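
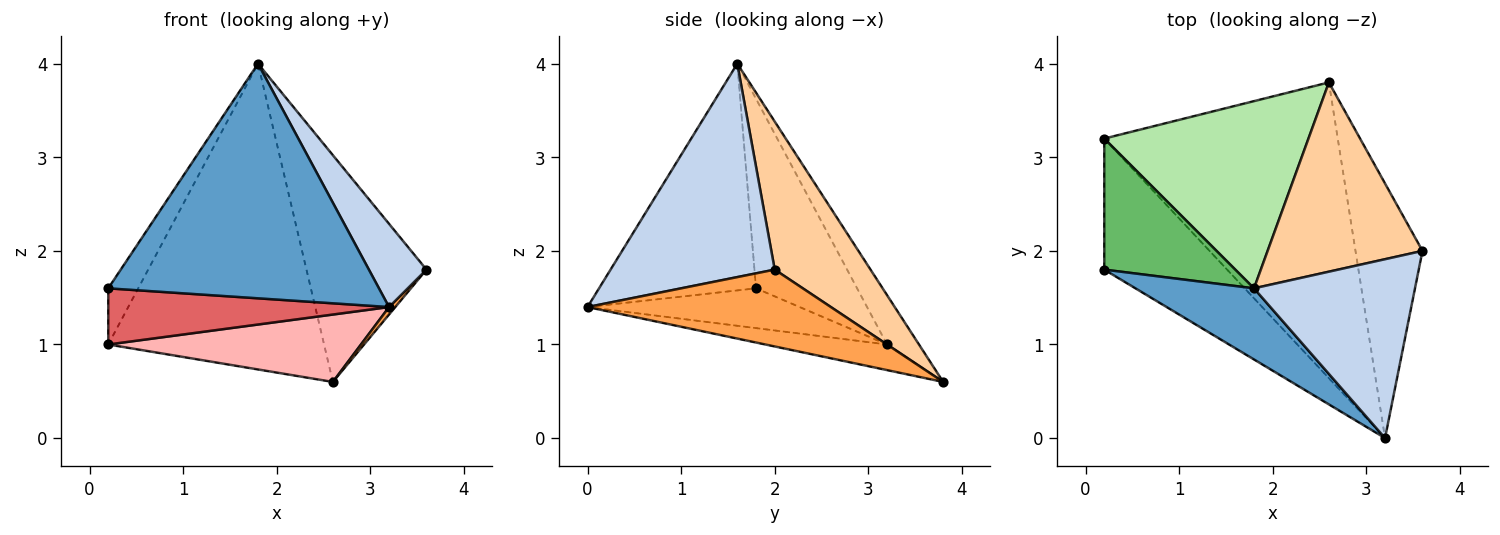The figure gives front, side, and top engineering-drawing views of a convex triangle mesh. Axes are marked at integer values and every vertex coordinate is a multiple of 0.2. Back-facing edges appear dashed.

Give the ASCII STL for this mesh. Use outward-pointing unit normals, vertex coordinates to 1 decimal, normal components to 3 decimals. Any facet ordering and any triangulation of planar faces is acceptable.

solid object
 facet normal -0.485 -0.837 0.254
  outer loop
   vertex 1.8 1.6 4.0
   vertex 0.2 1.8 1.6
   vertex 3.2 0.0 1.4
  endloop
 endfacet
 facet normal 0.769 -0.270 0.580
  outer loop
   vertex 1.8 1.6 4.0
   vertex 3.2 0.0 1.4
   vertex 3.6 2.0 1.8
  endloop
 endfacet
 facet normal 0.754 -0.019 -0.657
  outer loop
   vertex 2.6 3.8 0.6
   vertex 3.6 2.0 1.8
   vertex 3.2 0.0 1.4
  endloop
 endfacet
 facet normal 0.522 0.655 0.546
  outer loop
   vertex 2.6 3.8 0.6
   vertex 1.8 1.6 4.0
   vertex 3.6 2.0 1.8
  endloop
 endfacet
 facet normal -0.799 0.237 0.553
  outer loop
   vertex 0.2 3.2 1.0
   vertex 0.2 1.8 1.6
   vertex 1.8 1.6 4.0
  endloop
 endfacet
 facet normal -0.125 0.846 0.518
  outer loop
   vertex 0.2 3.2 1.0
   vertex 1.8 1.6 4.0
   vertex 2.6 3.8 0.6
  endloop
 endfacet
 facet normal -0.285 -0.378 -0.881
  outer loop
   vertex 0.2 3.2 1.0
   vertex 3.2 0.0 1.4
   vertex 0.2 1.8 1.6
  endloop
 endfacet
 facet normal -0.106 -0.221 -0.969
  outer loop
   vertex 0.2 3.2 1.0
   vertex 2.6 3.8 0.6
   vertex 3.2 0.0 1.4
  endloop
 endfacet
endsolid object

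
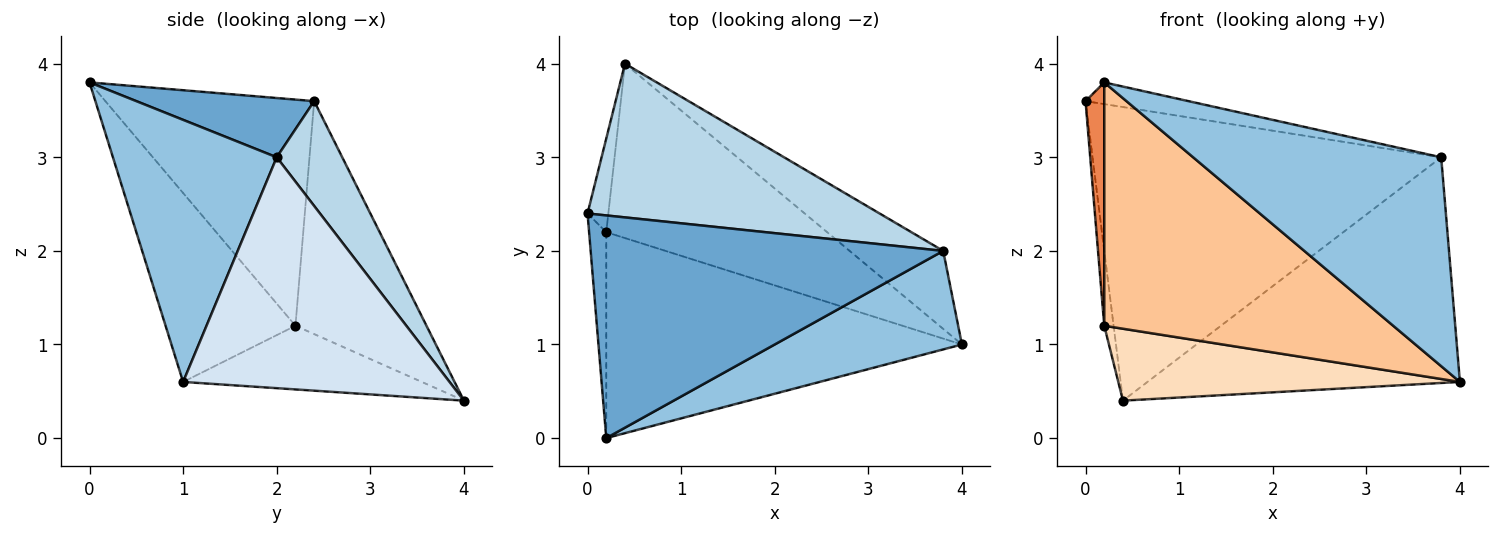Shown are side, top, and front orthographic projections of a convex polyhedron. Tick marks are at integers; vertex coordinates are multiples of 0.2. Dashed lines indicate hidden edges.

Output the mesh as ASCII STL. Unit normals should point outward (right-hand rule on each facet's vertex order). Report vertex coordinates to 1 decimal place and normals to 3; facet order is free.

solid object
 facet normal 0.165 0.096 0.982
  outer loop
   vertex 3.8 2.0 3.0
   vertex 0.0 2.4 3.6
   vertex 0.2 0.0 3.8
  endloop
 endfacet
 facet normal 0.513 -0.776 0.366
  outer loop
   vertex 3.8 2.0 3.0
   vertex 0.2 0.0 3.8
   vertex 4.0 1.0 0.6
  endloop
 endfacet
 facet normal 0.164 0.874 0.457
  outer loop
   vertex 3.8 2.0 3.0
   vertex 0.4 4.0 0.4
   vertex 0.0 2.4 3.6
  endloop
 endfacet
 facet normal 0.627 0.736 -0.254
  outer loop
   vertex 3.8 2.0 3.0
   vertex 4.0 1.0 0.6
   vertex 0.4 4.0 0.4
  endloop
 endfacet
 facet normal -0.993 -0.089 -0.075
  outer loop
   vertex 0.2 2.2 1.2
   vertex 0.2 0.0 3.8
   vertex 0.0 2.4 3.6
  endloop
 endfacet
 facet normal -0.994 0.071 -0.089
  outer loop
   vertex 0.2 2.2 1.2
   vertex 0.0 2.4 3.6
   vertex 0.4 4.0 0.4
  endloop
 endfacet
 facet normal -0.324 -0.722 -0.611
  outer loop
   vertex 0.2 2.2 1.2
   vertex 4.0 1.0 0.6
   vertex 0.2 0.0 3.8
  endloop
 endfacet
 facet normal -0.257 -0.368 -0.893
  outer loop
   vertex 0.2 2.2 1.2
   vertex 0.4 4.0 0.4
   vertex 4.0 1.0 0.6
  endloop
 endfacet
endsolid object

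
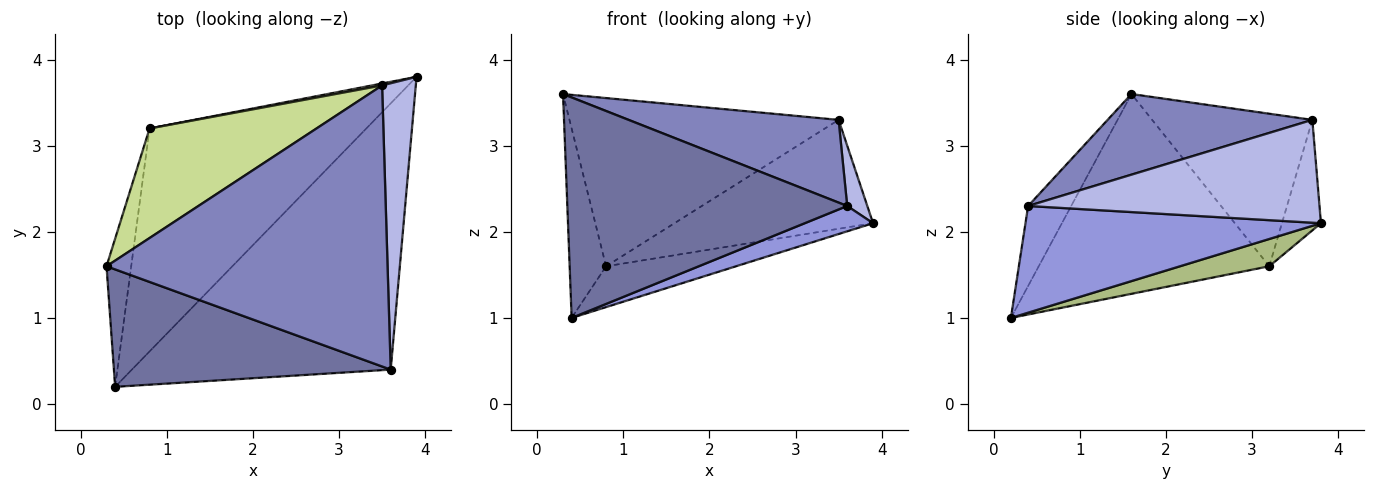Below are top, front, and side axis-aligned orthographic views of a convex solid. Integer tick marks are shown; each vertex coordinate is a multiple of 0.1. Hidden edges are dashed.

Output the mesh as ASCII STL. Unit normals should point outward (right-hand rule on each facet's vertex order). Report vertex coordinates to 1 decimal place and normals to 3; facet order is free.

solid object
 facet normal -0.135 -0.875 0.466
  outer loop
   vertex 3.6 0.4 2.3
   vertex 0.3 1.6 3.6
   vertex 0.4 0.2 1.0
  endloop
 endfacet
 facet normal 0.265 -0.272 0.925
  outer loop
   vertex 3.6 0.4 2.3
   vertex 3.5 3.7 3.3
   vertex 0.3 1.6 3.6
  endloop
 endfacet
 facet normal 0.380 -0.088 -0.921
  outer loop
   vertex 3.6 0.4 2.3
   vertex 0.4 0.2 1.0
   vertex 3.9 3.8 2.1
  endloop
 endfacet
 facet normal 0.948 -0.065 0.311
  outer loop
   vertex 3.6 0.4 2.3
   vertex 3.9 3.8 2.1
   vertex 3.5 3.7 3.3
  endloop
 endfacet
 facet normal -0.980 0.155 -0.121
  outer loop
   vertex 0.8 3.2 1.6
   vertex 0.4 0.2 1.0
   vertex 0.3 1.6 3.6
  endloop
 endfacet
 facet normal 0.123 0.179 -0.976
  outer loop
   vertex 0.8 3.2 1.6
   vertex 3.9 3.8 2.1
   vertex 0.4 0.2 1.0
  endloop
 endfacet
 facet normal -0.446 0.750 0.488
  outer loop
   vertex 0.8 3.2 1.6
   vertex 0.3 1.6 3.6
   vertex 3.5 3.7 3.3
  endloop
 endfacet
 facet normal -0.193 0.981 0.018
  outer loop
   vertex 0.8 3.2 1.6
   vertex 3.5 3.7 3.3
   vertex 3.9 3.8 2.1
  endloop
 endfacet
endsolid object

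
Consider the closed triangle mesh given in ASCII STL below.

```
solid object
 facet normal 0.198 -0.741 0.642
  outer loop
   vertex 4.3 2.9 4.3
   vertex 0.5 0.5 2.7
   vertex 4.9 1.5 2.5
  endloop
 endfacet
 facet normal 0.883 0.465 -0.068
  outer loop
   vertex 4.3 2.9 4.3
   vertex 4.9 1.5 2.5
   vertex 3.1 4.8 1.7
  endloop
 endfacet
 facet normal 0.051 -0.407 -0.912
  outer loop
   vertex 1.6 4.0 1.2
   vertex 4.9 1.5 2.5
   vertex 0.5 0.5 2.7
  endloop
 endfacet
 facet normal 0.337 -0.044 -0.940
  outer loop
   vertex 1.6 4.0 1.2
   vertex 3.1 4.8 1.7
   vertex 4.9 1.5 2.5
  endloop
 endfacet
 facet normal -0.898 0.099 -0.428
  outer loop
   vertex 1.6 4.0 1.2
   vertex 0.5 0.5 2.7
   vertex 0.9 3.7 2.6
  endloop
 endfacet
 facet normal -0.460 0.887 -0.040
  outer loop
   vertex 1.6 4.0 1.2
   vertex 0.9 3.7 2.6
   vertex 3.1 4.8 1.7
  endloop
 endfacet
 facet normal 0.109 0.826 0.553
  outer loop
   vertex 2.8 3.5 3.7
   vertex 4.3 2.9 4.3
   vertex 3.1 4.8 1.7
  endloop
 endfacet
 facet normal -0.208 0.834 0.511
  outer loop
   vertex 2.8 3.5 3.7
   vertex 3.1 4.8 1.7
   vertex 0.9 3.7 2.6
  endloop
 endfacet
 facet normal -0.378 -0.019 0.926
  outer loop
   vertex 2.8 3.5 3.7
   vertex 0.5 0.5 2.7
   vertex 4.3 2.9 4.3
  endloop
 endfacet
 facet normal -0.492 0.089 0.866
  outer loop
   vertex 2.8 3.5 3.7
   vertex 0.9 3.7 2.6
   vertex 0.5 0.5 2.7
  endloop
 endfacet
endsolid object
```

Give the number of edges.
15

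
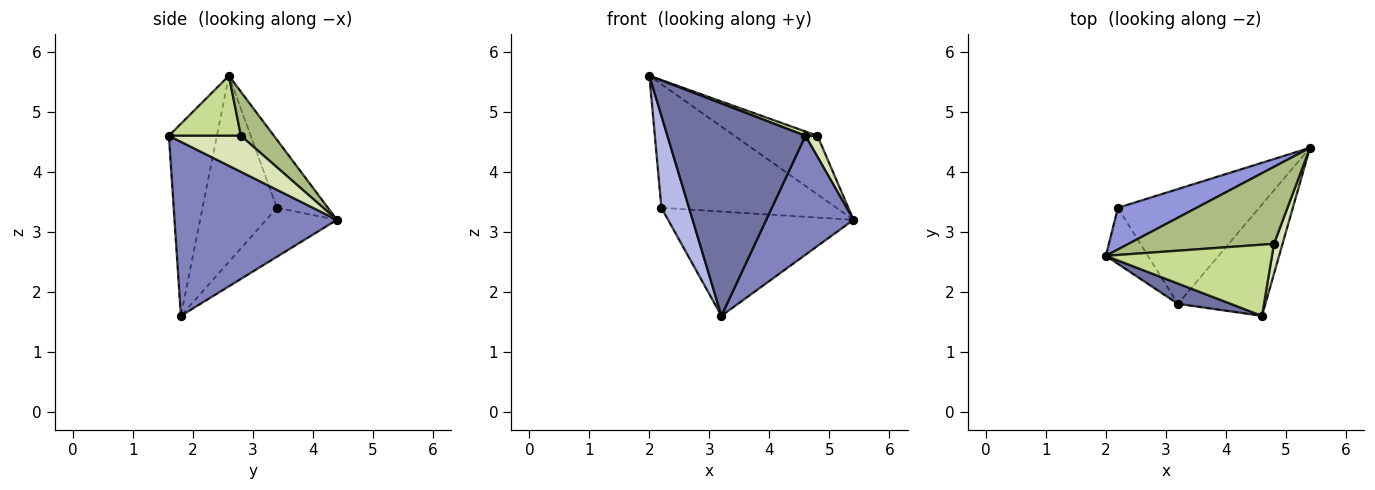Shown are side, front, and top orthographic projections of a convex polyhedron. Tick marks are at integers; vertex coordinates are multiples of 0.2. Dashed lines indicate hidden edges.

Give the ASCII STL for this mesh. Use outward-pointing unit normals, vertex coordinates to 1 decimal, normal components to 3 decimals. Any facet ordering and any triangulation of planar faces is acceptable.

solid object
 facet normal -0.327 -0.941 0.090
  outer loop
   vertex 3.2 1.8 1.6
   vertex 4.6 1.6 4.6
   vertex 2.0 2.6 5.6
  endloop
 endfacet
 facet normal 0.806 -0.433 -0.405
  outer loop
   vertex 3.2 1.8 1.6
   vertex 5.4 4.4 3.2
   vertex 4.6 1.6 4.6
  endloop
 endfacet
 facet normal -0.266 0.913 0.308
  outer loop
   vertex 2.2 3.4 3.4
   vertex 2.0 2.6 5.6
   vertex 5.4 4.4 3.2
  endloop
 endfacet
 facet normal -0.917 -0.340 -0.207
  outer loop
   vertex 2.2 3.4 3.4
   vertex 3.2 1.8 1.6
   vertex 2.0 2.6 5.6
  endloop
 endfacet
 facet normal -0.248 0.651 -0.717
  outer loop
   vertex 2.2 3.4 3.4
   vertex 5.4 4.4 3.2
   vertex 3.2 1.8 1.6
  endloop
 endfacet
 facet normal 0.234 0.589 0.773
  outer loop
   vertex 4.8 2.8 4.6
   vertex 5.4 4.4 3.2
   vertex 2.0 2.6 5.6
  endloop
 endfacet
 facet normal 0.339 -0.057 0.939
  outer loop
   vertex 4.8 2.8 4.6
   vertex 2.0 2.6 5.6
   vertex 4.6 1.6 4.6
  endloop
 endfacet
 facet normal 0.960 -0.160 0.229
  outer loop
   vertex 4.8 2.8 4.6
   vertex 4.6 1.6 4.6
   vertex 5.4 4.4 3.2
  endloop
 endfacet
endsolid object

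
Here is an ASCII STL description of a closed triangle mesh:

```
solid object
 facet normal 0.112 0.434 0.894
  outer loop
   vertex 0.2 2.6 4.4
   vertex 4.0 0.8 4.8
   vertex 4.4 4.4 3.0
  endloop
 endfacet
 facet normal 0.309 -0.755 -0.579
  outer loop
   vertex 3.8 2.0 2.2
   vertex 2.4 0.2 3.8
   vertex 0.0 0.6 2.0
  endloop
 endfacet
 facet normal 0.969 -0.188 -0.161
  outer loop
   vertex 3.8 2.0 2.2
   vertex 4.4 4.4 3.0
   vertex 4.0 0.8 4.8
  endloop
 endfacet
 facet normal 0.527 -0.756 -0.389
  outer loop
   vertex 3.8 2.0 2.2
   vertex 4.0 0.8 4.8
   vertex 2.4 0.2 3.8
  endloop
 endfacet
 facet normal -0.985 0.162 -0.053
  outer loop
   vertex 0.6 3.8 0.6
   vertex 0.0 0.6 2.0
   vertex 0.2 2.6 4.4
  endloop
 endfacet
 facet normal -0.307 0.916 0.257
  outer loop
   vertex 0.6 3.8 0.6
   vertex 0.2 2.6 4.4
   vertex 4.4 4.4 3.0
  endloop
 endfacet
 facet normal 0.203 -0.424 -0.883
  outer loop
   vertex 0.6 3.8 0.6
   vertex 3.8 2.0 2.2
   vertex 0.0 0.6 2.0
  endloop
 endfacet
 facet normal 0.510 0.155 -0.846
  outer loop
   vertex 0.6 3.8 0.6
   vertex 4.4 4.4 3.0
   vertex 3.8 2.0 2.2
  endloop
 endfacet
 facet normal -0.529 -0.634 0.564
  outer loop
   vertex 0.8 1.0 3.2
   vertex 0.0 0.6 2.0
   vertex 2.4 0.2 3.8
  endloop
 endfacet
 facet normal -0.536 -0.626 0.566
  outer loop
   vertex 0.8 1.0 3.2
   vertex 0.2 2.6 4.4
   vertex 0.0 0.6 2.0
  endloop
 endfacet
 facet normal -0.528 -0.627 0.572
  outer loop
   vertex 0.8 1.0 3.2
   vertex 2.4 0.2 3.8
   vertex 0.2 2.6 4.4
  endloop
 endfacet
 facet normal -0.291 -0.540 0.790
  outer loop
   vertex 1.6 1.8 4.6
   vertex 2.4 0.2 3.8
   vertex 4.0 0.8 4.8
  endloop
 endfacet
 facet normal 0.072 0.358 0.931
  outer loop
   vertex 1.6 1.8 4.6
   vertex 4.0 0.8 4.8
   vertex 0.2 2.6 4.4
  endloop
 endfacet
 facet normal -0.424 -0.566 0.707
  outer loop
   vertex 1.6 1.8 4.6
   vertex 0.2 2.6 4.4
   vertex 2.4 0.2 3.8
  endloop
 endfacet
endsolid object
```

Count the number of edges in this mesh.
21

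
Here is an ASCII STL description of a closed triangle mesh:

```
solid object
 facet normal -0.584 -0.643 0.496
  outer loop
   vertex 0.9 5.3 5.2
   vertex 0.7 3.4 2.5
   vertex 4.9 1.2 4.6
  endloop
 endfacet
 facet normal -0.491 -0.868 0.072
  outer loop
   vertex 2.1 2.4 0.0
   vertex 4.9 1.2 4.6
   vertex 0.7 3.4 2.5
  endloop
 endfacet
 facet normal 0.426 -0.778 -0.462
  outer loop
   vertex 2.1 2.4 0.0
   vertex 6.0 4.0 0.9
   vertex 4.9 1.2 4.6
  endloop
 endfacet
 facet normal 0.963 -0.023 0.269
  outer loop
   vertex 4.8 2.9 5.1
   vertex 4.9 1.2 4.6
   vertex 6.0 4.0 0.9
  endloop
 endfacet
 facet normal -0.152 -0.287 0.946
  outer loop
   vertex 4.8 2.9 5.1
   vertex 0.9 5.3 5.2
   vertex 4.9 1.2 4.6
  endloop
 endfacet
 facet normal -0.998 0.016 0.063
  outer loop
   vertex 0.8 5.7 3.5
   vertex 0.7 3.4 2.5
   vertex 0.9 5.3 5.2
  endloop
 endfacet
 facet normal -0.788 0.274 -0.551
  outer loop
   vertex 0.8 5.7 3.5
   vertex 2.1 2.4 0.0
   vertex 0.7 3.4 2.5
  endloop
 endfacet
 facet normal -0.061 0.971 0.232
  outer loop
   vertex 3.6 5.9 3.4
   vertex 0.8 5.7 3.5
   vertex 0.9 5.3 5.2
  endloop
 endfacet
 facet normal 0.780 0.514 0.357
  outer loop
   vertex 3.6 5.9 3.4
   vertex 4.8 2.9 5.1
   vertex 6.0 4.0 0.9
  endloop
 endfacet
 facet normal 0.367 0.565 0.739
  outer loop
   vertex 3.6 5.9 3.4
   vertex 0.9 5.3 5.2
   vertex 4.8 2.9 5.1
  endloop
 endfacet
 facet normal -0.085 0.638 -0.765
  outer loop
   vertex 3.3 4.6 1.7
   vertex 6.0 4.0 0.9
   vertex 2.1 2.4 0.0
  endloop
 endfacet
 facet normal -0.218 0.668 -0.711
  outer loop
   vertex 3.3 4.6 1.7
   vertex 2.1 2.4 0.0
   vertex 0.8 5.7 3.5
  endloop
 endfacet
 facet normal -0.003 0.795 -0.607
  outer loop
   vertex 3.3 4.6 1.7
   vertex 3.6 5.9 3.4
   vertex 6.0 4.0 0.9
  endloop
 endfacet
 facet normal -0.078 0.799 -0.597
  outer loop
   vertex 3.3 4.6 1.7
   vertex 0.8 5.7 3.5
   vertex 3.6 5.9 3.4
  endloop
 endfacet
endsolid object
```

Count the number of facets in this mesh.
14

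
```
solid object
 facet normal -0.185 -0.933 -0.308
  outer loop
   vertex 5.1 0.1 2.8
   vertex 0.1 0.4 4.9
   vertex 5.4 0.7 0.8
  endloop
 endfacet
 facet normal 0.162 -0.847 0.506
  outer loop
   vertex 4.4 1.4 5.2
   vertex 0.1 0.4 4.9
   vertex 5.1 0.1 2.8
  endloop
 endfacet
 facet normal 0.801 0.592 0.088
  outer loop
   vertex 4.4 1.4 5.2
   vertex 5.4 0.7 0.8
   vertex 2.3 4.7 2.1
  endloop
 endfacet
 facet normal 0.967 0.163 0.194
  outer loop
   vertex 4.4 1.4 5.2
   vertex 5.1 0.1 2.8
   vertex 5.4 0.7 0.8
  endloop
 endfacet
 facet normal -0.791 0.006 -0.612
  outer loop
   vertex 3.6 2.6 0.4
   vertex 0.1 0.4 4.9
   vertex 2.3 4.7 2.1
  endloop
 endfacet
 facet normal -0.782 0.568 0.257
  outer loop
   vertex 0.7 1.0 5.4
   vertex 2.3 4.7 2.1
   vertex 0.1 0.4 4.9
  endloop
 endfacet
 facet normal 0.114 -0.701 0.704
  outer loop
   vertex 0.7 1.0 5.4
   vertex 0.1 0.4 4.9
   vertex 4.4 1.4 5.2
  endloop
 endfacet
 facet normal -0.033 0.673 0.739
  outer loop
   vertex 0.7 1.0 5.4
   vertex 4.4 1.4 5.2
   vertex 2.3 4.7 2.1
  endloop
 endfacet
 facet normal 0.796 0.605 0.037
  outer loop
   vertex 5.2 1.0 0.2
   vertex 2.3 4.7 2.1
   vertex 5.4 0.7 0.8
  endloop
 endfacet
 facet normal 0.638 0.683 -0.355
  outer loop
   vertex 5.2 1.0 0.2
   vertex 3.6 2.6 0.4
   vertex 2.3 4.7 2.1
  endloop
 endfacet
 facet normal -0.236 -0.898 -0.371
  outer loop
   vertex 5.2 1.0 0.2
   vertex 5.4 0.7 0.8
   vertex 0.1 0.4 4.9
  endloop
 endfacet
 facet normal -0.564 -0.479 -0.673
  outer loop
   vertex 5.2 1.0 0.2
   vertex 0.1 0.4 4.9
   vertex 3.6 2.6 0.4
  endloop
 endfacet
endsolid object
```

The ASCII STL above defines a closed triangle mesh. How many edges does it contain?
18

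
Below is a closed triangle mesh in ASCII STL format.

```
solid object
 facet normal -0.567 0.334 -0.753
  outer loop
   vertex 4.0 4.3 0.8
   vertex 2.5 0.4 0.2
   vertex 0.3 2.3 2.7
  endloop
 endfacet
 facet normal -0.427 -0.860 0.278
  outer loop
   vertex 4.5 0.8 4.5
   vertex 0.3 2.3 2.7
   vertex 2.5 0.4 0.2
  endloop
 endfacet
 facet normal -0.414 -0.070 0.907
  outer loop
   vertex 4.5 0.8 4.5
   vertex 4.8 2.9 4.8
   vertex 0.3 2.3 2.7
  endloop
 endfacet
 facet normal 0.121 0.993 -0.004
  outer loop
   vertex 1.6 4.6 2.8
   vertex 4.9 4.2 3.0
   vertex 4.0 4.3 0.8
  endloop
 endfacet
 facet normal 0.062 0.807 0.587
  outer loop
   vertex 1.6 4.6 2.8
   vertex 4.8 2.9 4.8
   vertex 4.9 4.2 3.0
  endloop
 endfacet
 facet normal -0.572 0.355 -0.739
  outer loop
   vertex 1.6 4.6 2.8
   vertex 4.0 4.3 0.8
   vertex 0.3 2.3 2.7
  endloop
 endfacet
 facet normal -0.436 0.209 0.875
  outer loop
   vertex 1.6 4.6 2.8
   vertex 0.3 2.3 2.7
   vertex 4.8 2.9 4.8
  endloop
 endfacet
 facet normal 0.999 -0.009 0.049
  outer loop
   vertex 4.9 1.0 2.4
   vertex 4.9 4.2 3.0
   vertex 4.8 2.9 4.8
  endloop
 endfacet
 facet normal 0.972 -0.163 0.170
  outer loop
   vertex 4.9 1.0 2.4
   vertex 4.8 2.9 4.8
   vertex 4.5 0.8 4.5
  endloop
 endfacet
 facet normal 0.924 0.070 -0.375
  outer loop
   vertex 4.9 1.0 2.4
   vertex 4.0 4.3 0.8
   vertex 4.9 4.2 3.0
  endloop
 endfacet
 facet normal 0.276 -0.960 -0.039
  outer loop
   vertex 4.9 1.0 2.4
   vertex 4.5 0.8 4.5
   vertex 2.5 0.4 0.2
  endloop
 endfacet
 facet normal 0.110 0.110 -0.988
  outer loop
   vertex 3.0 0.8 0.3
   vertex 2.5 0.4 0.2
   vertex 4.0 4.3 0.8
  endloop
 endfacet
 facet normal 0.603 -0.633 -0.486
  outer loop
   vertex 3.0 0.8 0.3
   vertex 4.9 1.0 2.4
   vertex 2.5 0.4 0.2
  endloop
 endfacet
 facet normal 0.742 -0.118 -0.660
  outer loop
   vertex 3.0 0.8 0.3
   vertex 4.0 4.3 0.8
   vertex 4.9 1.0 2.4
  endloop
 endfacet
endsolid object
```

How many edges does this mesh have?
21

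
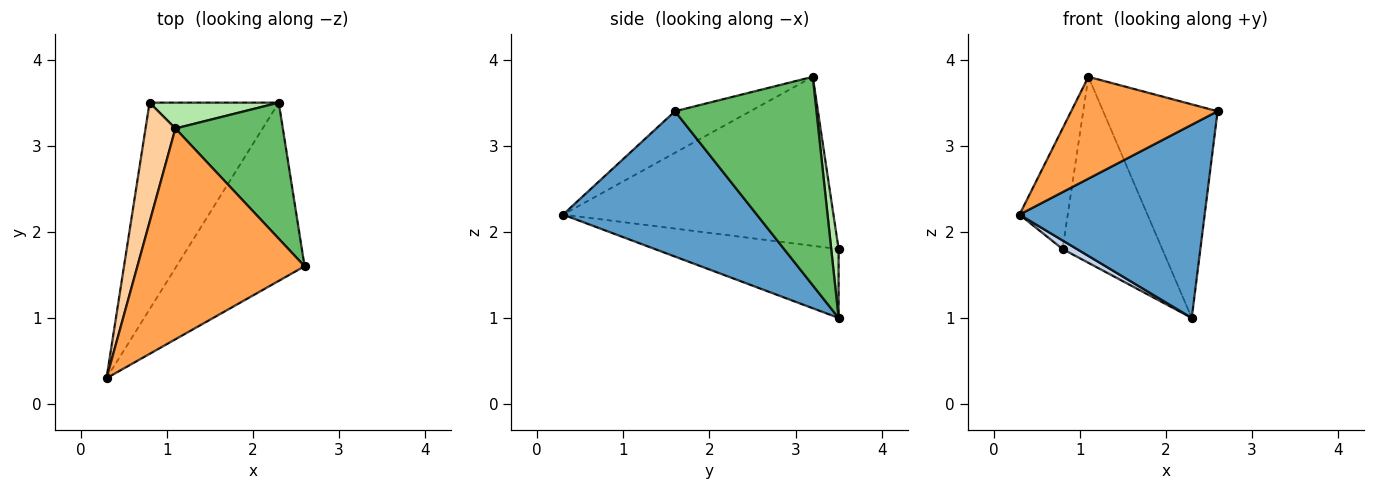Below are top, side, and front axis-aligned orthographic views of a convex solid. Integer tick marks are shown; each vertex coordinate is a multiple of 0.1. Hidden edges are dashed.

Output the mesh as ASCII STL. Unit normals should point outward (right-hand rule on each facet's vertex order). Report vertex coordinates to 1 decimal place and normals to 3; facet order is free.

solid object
 facet normal 0.610 -0.583 -0.537
  outer loop
   vertex 2.3 3.5 1.0
   vertex 2.6 1.6 3.4
   vertex 0.3 0.3 2.2
  endloop
 endfacet
 facet normal -0.470 -0.037 -0.882
  outer loop
   vertex 2.3 3.5 1.0
   vertex 0.3 0.3 2.2
   vertex 0.8 3.5 1.8
  endloop
 endfacet
 facet normal -0.218 -0.425 0.879
  outer loop
   vertex 1.1 3.2 3.8
   vertex 0.3 0.3 2.2
   vertex 2.6 1.6 3.4
  endloop
 endfacet
 facet normal -0.970 0.173 0.171
  outer loop
   vertex 1.1 3.2 3.8
   vertex 0.8 3.5 1.8
   vertex 0.3 0.3 2.2
  endloop
 endfacet
 facet normal 0.722 0.584 0.372
  outer loop
   vertex 1.1 3.2 3.8
   vertex 2.6 1.6 3.4
   vertex 2.3 3.5 1.0
  endloop
 endfacet
 facet normal 0.073 0.988 0.137
  outer loop
   vertex 1.1 3.2 3.8
   vertex 2.3 3.5 1.0
   vertex 0.8 3.5 1.8
  endloop
 endfacet
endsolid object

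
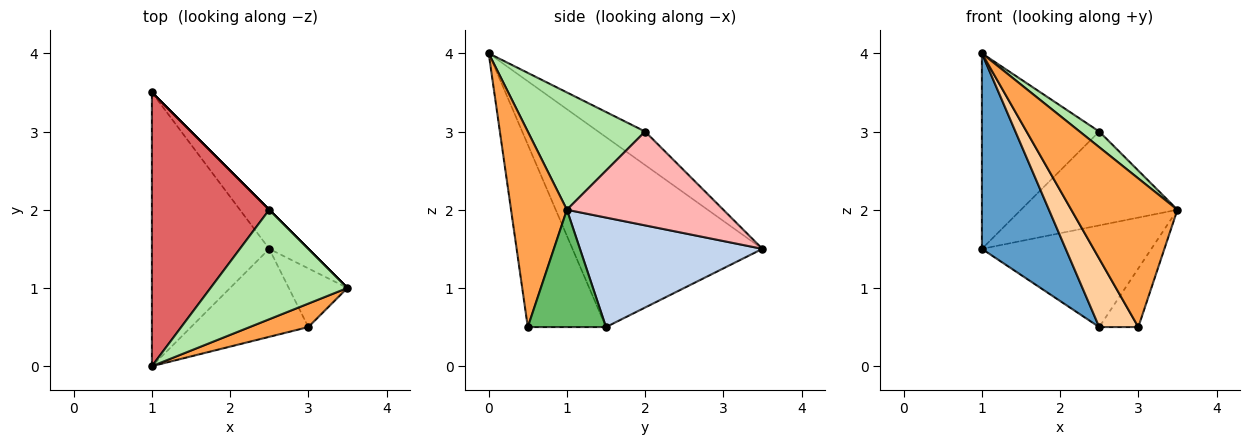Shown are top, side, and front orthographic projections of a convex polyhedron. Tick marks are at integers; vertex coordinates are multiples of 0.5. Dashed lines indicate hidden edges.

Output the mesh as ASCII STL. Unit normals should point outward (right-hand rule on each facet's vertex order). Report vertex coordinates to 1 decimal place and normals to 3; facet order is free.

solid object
 facet normal -0.797 -0.351 -0.492
  outer loop
   vertex 2.5 1.5 0.5
   vertex 1.0 0.0 4.0
   vertex 1.0 3.5 1.5
  endloop
 endfacet
 facet normal 0.709 0.658 -0.253
  outer loop
   vertex 2.5 1.5 0.5
   vertex 1.0 3.5 1.5
   vertex 3.5 1.0 2.0
  endloop
 endfacet
 facet normal 0.461 -0.876 0.138
  outer loop
   vertex 3.0 0.5 0.5
   vertex 3.5 1.0 2.0
   vertex 1.0 0.0 4.0
  endloop
 endfacet
 facet normal -0.775 -0.388 -0.498
  outer loop
   vertex 3.0 0.5 0.5
   vertex 1.0 0.0 4.0
   vertex 2.5 1.5 0.5
  endloop
 endfacet
 facet normal 0.816 0.408 -0.408
  outer loop
   vertex 3.0 0.5 0.5
   vertex 2.5 1.5 0.5
   vertex 3.5 1.0 2.0
  endloop
 endfacet
 facet normal 0.647 -0.108 0.755
  outer loop
   vertex 2.5 2.0 3.0
   vertex 1.0 0.0 4.0
   vertex 3.5 1.0 2.0
  endloop
 endfacet
 facet normal -0.226 0.566 0.793
  outer loop
   vertex 2.5 2.0 3.0
   vertex 1.0 3.5 1.5
   vertex 1.0 0.0 4.0
  endloop
 endfacet
 facet normal 0.707 0.707 0.000
  outer loop
   vertex 2.5 2.0 3.0
   vertex 3.5 1.0 2.0
   vertex 1.0 3.5 1.5
  endloop
 endfacet
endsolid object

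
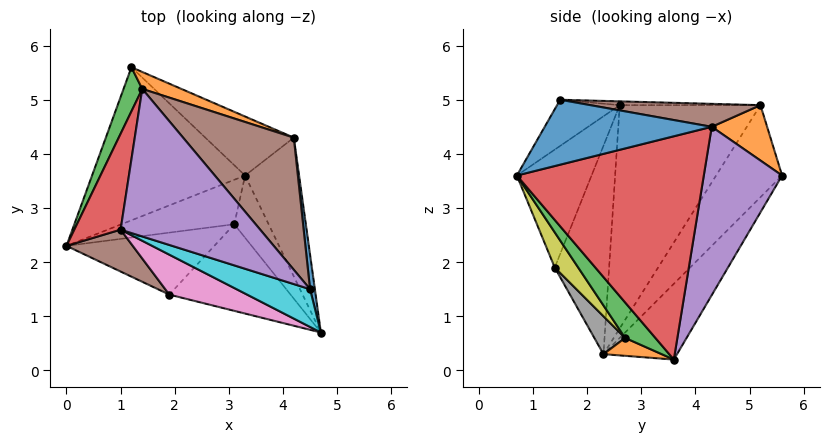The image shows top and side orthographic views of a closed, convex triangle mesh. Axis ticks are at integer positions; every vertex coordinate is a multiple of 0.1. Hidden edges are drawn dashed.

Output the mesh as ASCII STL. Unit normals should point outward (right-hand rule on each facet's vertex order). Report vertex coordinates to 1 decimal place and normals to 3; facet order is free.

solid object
 facet normal -0.305 0.727 -0.616
  outer loop
   vertex 3.3 3.6 0.2
   vertex 0.0 2.3 0.3
   vertex 1.2 5.6 3.6
  endloop
 endfacet
 facet normal 0.142 -0.428 -0.893
  outer loop
   vertex 3.1 2.7 0.6
   vertex 0.0 2.3 0.3
   vertex 3.3 3.6 0.2
  endloop
 endfacet
 facet normal 0.650 -0.424 -0.630
  outer loop
   vertex 3.1 2.7 0.6
   vertex 3.3 3.6 0.2
   vertex 4.7 0.7 3.6
  endloop
 endfacet
 facet normal 0.954 0.190 -0.231
  outer loop
   vertex 4.2 4.3 4.5
   vertex 4.7 0.7 3.6
   vertex 3.3 3.6 0.2
  endloop
 endfacet
 facet normal 0.445 0.865 -0.234
  outer loop
   vertex 4.2 4.3 4.5
   vertex 3.3 3.6 0.2
   vertex 1.2 5.6 3.6
  endloop
 endfacet
 facet normal -0.535 -0.827 0.170
  outer loop
   vertex 1.9 1.4 1.9
   vertex 1.0 2.6 4.9
   vertex 0.0 2.3 0.3
  endloop
 endfacet
 facet normal -0.373 -0.895 0.246
  outer loop
   vertex 1.9 1.4 1.9
   vertex 4.7 0.7 3.6
   vertex 1.0 2.6 4.9
  endloop
 endfacet
 facet normal 0.159 -0.768 -0.621
  outer loop
   vertex 1.9 1.4 1.9
   vertex 0.0 2.3 0.3
   vertex 3.1 2.7 0.6
  endloop
 endfacet
 facet normal 0.177 -0.773 -0.610
  outer loop
   vertex 1.9 1.4 1.9
   vertex 3.1 2.7 0.6
   vertex 4.7 0.7 3.6
  endloop
 endfacet
 facet normal -0.280 -0.850 0.446
  outer loop
   vertex 4.5 1.5 5.0
   vertex 1.0 2.6 4.9
   vertex 4.7 0.7 3.6
  endloop
 endfacet
 facet normal 0.990 0.119 0.073
  outer loop
   vertex 4.5 1.5 5.0
   vertex 4.7 0.7 3.6
   vertex 4.2 4.3 4.5
  endloop
 endfacet
 facet normal 0.328 0.916 0.231
  outer loop
   vertex 1.4 5.2 4.9
   vertex 4.2 4.3 4.5
   vertex 1.2 5.6 3.6
  endloop
 endfacet
 facet normal -0.968 0.155 0.197
  outer loop
   vertex 1.4 5.2 4.9
   vertex 1.2 5.6 3.6
   vertex 0.0 2.3 0.3
  endloop
 endfacet
 facet normal -0.968 0.149 0.201
  outer loop
   vertex 1.4 5.2 4.9
   vertex 0.0 2.3 0.3
   vertex 1.0 2.6 4.9
  endloop
 endfacet
 facet normal -0.027 0.004 1.000
  outer loop
   vertex 1.4 5.2 4.9
   vertex 1.0 2.6 4.9
   vertex 4.5 1.5 5.0
  endloop
 endfacet
 facet normal 0.199 0.193 0.961
  outer loop
   vertex 1.4 5.2 4.9
   vertex 4.5 1.5 5.0
   vertex 4.2 4.3 4.5
  endloop
 endfacet
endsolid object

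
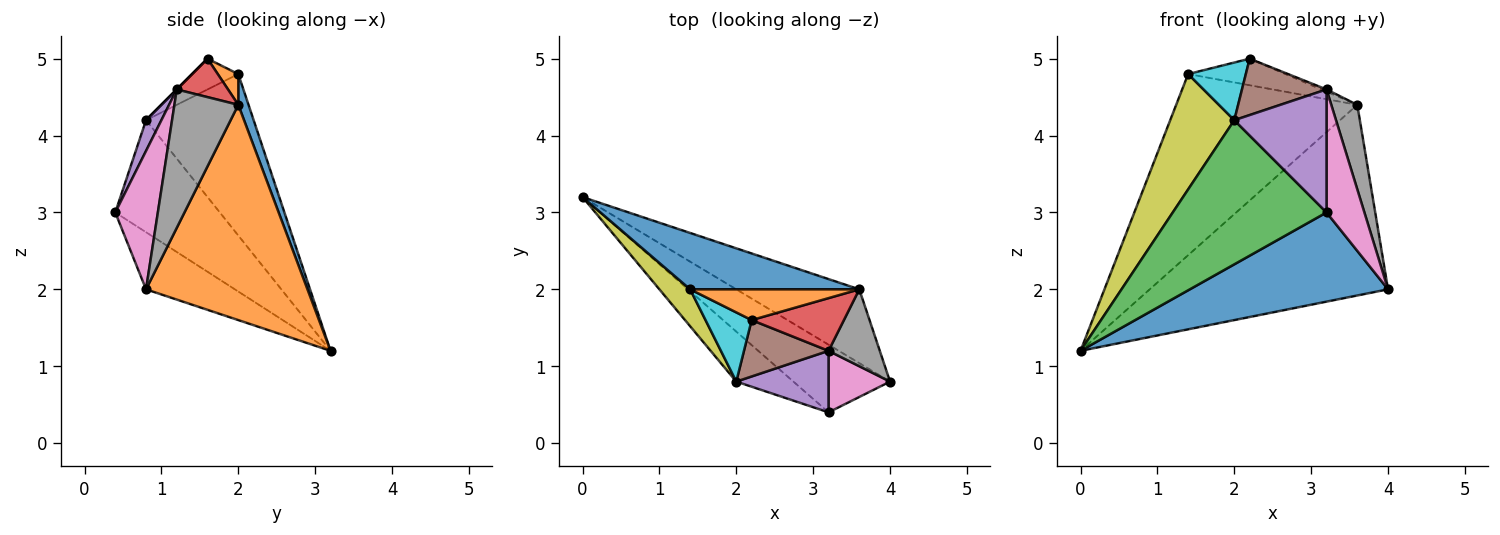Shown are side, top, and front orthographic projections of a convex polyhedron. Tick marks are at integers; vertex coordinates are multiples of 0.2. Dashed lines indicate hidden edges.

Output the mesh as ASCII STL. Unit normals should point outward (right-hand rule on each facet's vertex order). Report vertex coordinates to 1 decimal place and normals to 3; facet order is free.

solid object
 facet normal -0.336 -0.750 -0.569
  outer loop
   vertex 3.2 0.4 3.0
   vertex 0.0 3.2 1.2
   vertex 4.0 0.8 2.0
  endloop
 endfacet
 facet normal 0.534 0.788 -0.305
  outer loop
   vertex 3.6 2.0 4.4
   vertex 4.0 0.8 2.0
   vertex 0.0 3.2 1.2
  endloop
 endfacet
 facet normal -0.541 -0.795 -0.276
  outer loop
   vertex 2.0 0.8 4.2
   vertex 0.0 3.2 1.2
   vertex 3.2 0.4 3.0
  endloop
 endfacet
 facet normal 0.384 0.038 0.922
  outer loop
   vertex 3.2 1.2 4.6
   vertex 3.6 2.0 4.4
   vertex 2.2 1.6 5.0
  endloop
 endfacet
 facet normal 0.147 -0.885 0.442
  outer loop
   vertex 3.2 1.2 4.6
   vertex 2.0 0.8 4.2
   vertex 3.2 0.4 3.0
  endloop
 endfacet
 facet normal 0.000 -0.707 0.707
  outer loop
   vertex 3.2 1.2 4.6
   vertex 2.2 1.6 5.0
   vertex 2.0 0.8 4.2
  endloop
 endfacet
 facet normal 0.709 -0.630 0.315
  outer loop
   vertex 3.2 1.2 4.6
   vertex 3.2 0.4 3.0
   vertex 4.0 0.8 2.0
  endloop
 endfacet
 facet normal 0.876 -0.357 0.324
  outer loop
   vertex 3.2 1.2 4.6
   vertex 4.0 0.8 2.0
   vertex 3.6 2.0 4.4
  endloop
 endfacet
 facet normal -0.848 -0.505 0.162
  outer loop
   vertex 1.4 2.0 4.8
   vertex 0.0 3.2 1.2
   vertex 2.0 0.8 4.2
  endloop
 endfacet
 facet normal -0.456 -0.570 0.684
  outer loop
   vertex 1.4 2.0 4.8
   vertex 2.0 0.8 4.2
   vertex 2.2 1.6 5.0
  endloop
 endfacet
 facet normal 0.054 0.953 0.297
  outer loop
   vertex 1.4 2.0 4.8
   vertex 3.6 2.0 4.4
   vertex 0.0 3.2 1.2
  endloop
 endfacet
 facet normal 0.136 0.648 0.750
  outer loop
   vertex 1.4 2.0 4.8
   vertex 2.2 1.6 5.0
   vertex 3.6 2.0 4.4
  endloop
 endfacet
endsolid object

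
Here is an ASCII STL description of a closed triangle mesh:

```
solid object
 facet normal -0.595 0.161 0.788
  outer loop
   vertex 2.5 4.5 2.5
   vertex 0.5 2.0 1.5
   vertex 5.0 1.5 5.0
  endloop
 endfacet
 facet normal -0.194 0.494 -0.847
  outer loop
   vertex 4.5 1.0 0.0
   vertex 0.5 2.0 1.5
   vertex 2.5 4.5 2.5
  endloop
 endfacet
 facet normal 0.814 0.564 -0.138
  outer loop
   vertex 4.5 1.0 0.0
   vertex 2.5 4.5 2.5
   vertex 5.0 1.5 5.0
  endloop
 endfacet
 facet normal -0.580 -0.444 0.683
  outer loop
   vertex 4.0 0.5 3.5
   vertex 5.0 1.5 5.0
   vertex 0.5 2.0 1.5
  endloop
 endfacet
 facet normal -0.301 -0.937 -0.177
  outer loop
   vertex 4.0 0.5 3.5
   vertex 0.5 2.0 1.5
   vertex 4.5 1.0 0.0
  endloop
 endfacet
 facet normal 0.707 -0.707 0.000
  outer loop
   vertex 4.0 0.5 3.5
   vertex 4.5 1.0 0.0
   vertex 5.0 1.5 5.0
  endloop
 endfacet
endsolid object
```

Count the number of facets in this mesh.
6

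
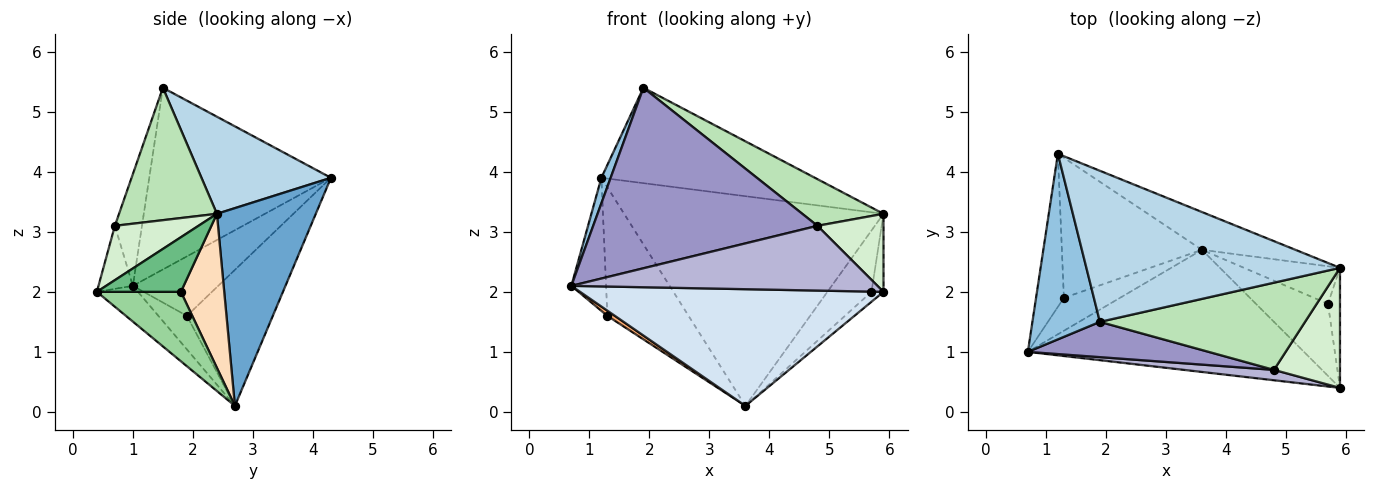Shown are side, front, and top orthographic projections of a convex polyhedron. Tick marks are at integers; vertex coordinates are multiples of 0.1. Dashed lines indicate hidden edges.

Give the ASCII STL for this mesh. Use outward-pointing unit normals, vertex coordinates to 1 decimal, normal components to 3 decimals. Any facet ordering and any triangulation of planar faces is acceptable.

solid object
 facet normal 0.351 0.921 -0.166
  outer loop
   vertex 3.6 2.7 0.1
   vertex 1.2 4.3 3.9
   vertex 5.9 2.4 3.3
  endloop
 endfacet
 facet normal -0.936 -0.048 0.348
  outer loop
   vertex 1.9 1.5 5.4
   vertex 1.2 4.3 3.9
   vertex 0.7 1.0 2.1
  endloop
 endfacet
 facet normal 0.308 0.508 0.804
  outer loop
   vertex 1.9 1.5 5.4
   vertex 5.9 2.4 3.3
   vertex 1.2 4.3 3.9
  endloop
 endfacet
 facet normal -0.093 -0.688 -0.720
  outer loop
   vertex 5.9 0.4 2.0
   vertex 0.7 1.0 2.1
   vertex 3.6 2.7 0.1
  endloop
 endfacet
 facet normal -0.850 0.346 -0.398
  outer loop
   vertex 1.3 1.9 1.6
   vertex 0.7 1.0 2.1
   vertex 1.2 4.3 3.9
  endloop
 endfacet
 facet normal -0.508 -0.134 -0.851
  outer loop
   vertex 1.3 1.9 1.6
   vertex 3.6 2.7 0.1
   vertex 0.7 1.0 2.1
  endloop
 endfacet
 facet normal -0.582 0.550 -0.599
  outer loop
   vertex 1.3 1.9 1.6
   vertex 1.2 4.3 3.9
   vertex 3.6 2.7 0.1
  endloop
 endfacet
 facet normal 0.642 0.653 -0.400
  outer loop
   vertex 5.7 1.8 2.0
   vertex 3.6 2.7 0.1
   vertex 5.9 2.4 3.3
  endloop
 endfacet
 facet normal 0.967 0.138 -0.213
  outer loop
   vertex 5.7 1.8 2.0
   vertex 5.9 2.4 3.3
   vertex 5.9 0.4 2.0
  endloop
 endfacet
 facet normal 0.691 0.099 -0.717
  outer loop
   vertex 5.7 1.8 2.0
   vertex 5.9 0.4 2.0
   vertex 3.6 2.7 0.1
  endloop
 endfacet
 facet normal 0.495 -0.410 0.766
  outer loop
   vertex 4.8 0.7 3.1
   vertex 5.9 2.4 3.3
   vertex 1.9 1.5 5.4
  endloop
 endfacet
 facet normal 0.568 -0.449 0.690
  outer loop
   vertex 4.8 0.7 3.1
   vertex 5.9 0.4 2.0
   vertex 5.9 2.4 3.3
  endloop
 endfacet
 facet normal -0.118 -0.975 0.190
  outer loop
   vertex 4.8 0.7 3.1
   vertex 1.9 1.5 5.4
   vertex 0.7 1.0 2.1
  endloop
 endfacet
 facet normal -0.110 -0.981 0.157
  outer loop
   vertex 4.8 0.7 3.1
   vertex 0.7 1.0 2.1
   vertex 5.9 0.4 2.0
  endloop
 endfacet
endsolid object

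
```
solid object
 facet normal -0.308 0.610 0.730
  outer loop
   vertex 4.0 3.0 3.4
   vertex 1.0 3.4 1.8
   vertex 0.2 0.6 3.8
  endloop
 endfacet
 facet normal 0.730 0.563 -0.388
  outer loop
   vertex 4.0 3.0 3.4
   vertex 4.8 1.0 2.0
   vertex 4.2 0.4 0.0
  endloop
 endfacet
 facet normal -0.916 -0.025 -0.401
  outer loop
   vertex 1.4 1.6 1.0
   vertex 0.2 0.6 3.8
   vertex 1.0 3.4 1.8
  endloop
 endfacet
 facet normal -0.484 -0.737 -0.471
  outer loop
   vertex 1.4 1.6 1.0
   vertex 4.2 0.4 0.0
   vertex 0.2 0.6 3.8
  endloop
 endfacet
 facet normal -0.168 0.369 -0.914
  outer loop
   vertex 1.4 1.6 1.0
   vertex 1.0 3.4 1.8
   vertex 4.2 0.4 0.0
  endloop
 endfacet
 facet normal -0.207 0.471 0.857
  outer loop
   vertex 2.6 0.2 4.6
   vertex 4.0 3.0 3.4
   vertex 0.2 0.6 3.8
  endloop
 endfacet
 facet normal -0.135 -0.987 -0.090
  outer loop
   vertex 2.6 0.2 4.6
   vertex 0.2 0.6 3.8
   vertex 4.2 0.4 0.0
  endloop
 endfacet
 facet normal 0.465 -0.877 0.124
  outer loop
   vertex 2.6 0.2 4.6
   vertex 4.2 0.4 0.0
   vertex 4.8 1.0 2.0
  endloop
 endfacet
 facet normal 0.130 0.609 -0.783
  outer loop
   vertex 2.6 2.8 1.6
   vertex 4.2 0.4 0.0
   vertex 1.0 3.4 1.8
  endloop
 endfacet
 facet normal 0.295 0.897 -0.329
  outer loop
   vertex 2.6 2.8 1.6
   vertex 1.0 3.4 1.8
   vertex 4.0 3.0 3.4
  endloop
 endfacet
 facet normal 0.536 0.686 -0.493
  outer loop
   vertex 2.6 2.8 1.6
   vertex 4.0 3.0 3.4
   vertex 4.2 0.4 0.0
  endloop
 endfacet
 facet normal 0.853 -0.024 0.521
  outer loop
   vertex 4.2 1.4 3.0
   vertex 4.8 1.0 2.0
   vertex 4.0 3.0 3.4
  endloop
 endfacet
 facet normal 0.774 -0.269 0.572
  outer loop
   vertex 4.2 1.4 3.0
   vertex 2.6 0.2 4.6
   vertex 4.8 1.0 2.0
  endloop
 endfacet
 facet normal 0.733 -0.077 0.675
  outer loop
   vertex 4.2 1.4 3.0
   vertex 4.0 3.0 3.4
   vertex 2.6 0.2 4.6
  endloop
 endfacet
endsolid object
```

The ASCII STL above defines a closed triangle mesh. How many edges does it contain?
21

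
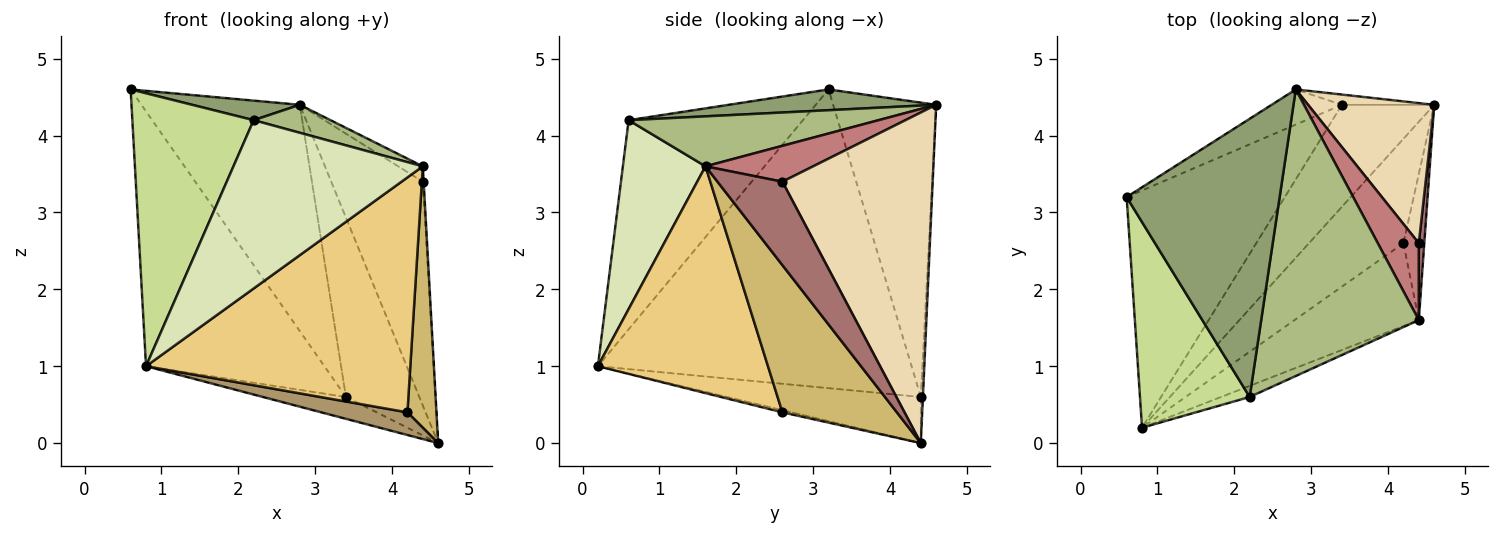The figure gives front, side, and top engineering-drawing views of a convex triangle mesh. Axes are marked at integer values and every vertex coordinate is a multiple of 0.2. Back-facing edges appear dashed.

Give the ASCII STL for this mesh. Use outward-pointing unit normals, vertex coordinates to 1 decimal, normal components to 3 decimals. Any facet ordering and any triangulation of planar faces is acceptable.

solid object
 facet normal -0.790 0.449 -0.418
  outer loop
   vertex 3.4 4.4 0.6
   vertex 0.8 0.2 1.0
   vertex 0.6 3.2 4.6
  endloop
 endfacet
 facet normal -0.439 0.188 -0.878
  outer loop
   vertex 3.4 4.4 0.6
   vertex 4.6 4.4 0.0
   vertex 0.8 0.2 1.0
  endloop
 endfacet
 facet normal -0.541 0.831 -0.129
  outer loop
   vertex 3.4 4.4 0.6
   vertex 0.6 3.2 4.6
   vertex 2.8 4.6 4.4
  endloop
 endfacet
 facet normal -0.029 0.998 -0.057
  outer loop
   vertex 3.4 4.4 0.6
   vertex 2.8 4.6 4.4
   vertex 4.6 4.4 0.0
  endloop
 endfacet
 facet normal 0.134 -0.070 0.989
  outer loop
   vertex 2.2 0.6 4.2
   vertex 2.8 4.6 4.4
   vertex 0.6 3.2 4.6
  endloop
 endfacet
 facet normal 0.301 -0.093 0.949
  outer loop
   vertex 2.2 0.6 4.2
   vertex 4.4 1.6 3.6
   vertex 2.8 4.6 4.4
  endloop
 endfacet
 facet normal -0.754 -0.525 0.395
  outer loop
   vertex 2.2 0.6 4.2
   vertex 0.6 3.2 4.6
   vertex 0.8 0.2 1.0
  endloop
 endfacet
 facet normal 0.399 -0.915 -0.060
  outer loop
   vertex 2.2 0.6 4.2
   vertex 0.8 0.2 1.0
   vertex 4.4 1.6 3.6
  endloop
 endfacet
 facet normal -0.023 -0.212 -0.977
  outer loop
   vertex 4.2 2.6 0.4
   vertex 0.8 0.2 1.0
   vertex 4.6 4.4 0.0
  endloop
 endfacet
 facet normal 0.960 -0.244 -0.136
  outer loop
   vertex 4.2 2.6 0.4
   vertex 4.6 4.4 0.0
   vertex 4.4 1.6 3.6
  endloop
 endfacet
 facet normal 0.519 -0.806 -0.284
  outer loop
   vertex 4.2 2.6 0.4
   vertex 4.4 1.6 3.6
   vertex 0.8 0.2 1.0
  endloop
 endfacet
 facet normal 0.812 0.495 0.310
  outer loop
   vertex 4.4 2.6 3.4
   vertex 4.6 4.4 0.0
   vertex 2.8 4.6 4.4
  endloop
 endfacet
 facet normal 0.998 0.013 0.066
  outer loop
   vertex 4.4 2.6 3.4
   vertex 4.4 1.6 3.6
   vertex 4.6 4.4 0.0
  endloop
 endfacet
 facet normal 0.651 0.149 0.744
  outer loop
   vertex 4.4 2.6 3.4
   vertex 2.8 4.6 4.4
   vertex 4.4 1.6 3.6
  endloop
 endfacet
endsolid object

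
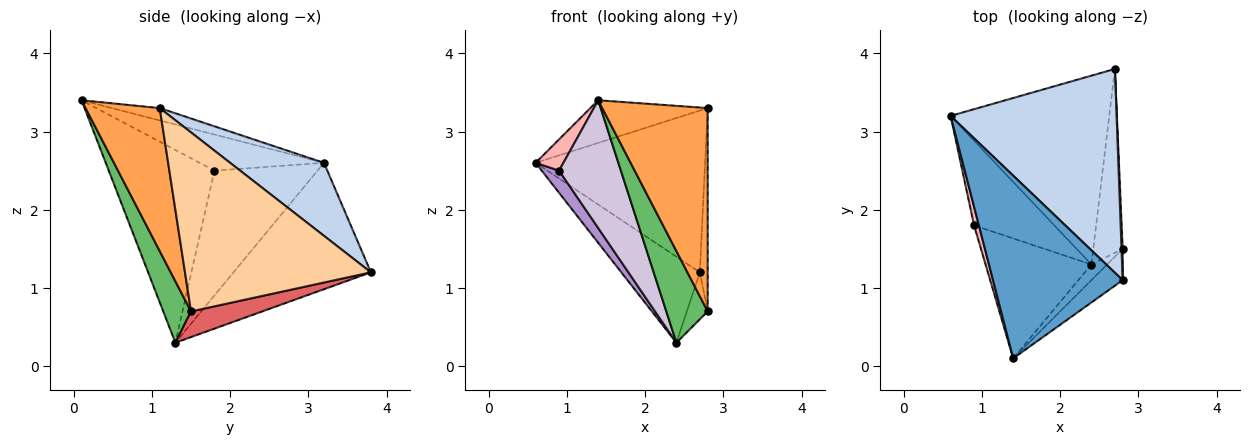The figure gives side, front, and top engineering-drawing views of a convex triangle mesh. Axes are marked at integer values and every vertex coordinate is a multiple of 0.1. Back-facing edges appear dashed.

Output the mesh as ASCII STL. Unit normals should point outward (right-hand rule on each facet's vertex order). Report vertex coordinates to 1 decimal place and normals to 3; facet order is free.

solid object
 facet normal -0.092 0.226 0.970
  outer loop
   vertex 2.8 1.1 3.3
   vertex 0.6 3.2 2.6
   vertex 1.4 0.1 3.4
  endloop
 endfacet
 facet normal 0.326 0.588 0.740
  outer loop
   vertex 2.8 1.1 3.3
   vertex 2.7 3.8 1.2
   vertex 0.6 3.2 2.6
  endloop
 endfacet
 facet normal 0.571 -0.812 -0.125
  outer loop
   vertex 2.8 1.1 3.3
   vertex 1.4 0.1 3.4
   vertex 2.8 1.5 0.7
  endloop
 endfacet
 facet normal 0.999 0.042 0.006
  outer loop
   vertex 2.8 1.1 3.3
   vertex 2.8 1.5 0.7
   vertex 2.7 3.8 1.2
  endloop
 endfacet
 facet normal 0.552 -0.822 -0.140
  outer loop
   vertex 2.4 1.3 0.3
   vertex 2.8 1.5 0.7
   vertex 1.4 0.1 3.4
  endloop
 endfacet
 facet normal -0.587 0.336 -0.737
  outer loop
   vertex 2.4 1.3 0.3
   vertex 0.6 3.2 2.6
   vertex 2.7 3.8 1.2
  endloop
 endfacet
 facet normal 0.646 0.189 -0.740
  outer loop
   vertex 2.4 1.3 0.3
   vertex 2.7 3.8 1.2
   vertex 2.8 1.5 0.7
  endloop
 endfacet
 facet normal -0.968 -0.217 0.129
  outer loop
   vertex 0.9 1.8 2.5
   vertex 1.4 0.1 3.4
   vertex 0.6 3.2 2.6
  endloop
 endfacet
 facet normal -0.833 -0.140 -0.536
  outer loop
   vertex 0.9 1.8 2.5
   vertex 0.6 3.2 2.6
   vertex 2.4 1.3 0.3
  endloop
 endfacet
 facet normal -0.780 -0.456 -0.428
  outer loop
   vertex 0.9 1.8 2.5
   vertex 2.4 1.3 0.3
   vertex 1.4 0.1 3.4
  endloop
 endfacet
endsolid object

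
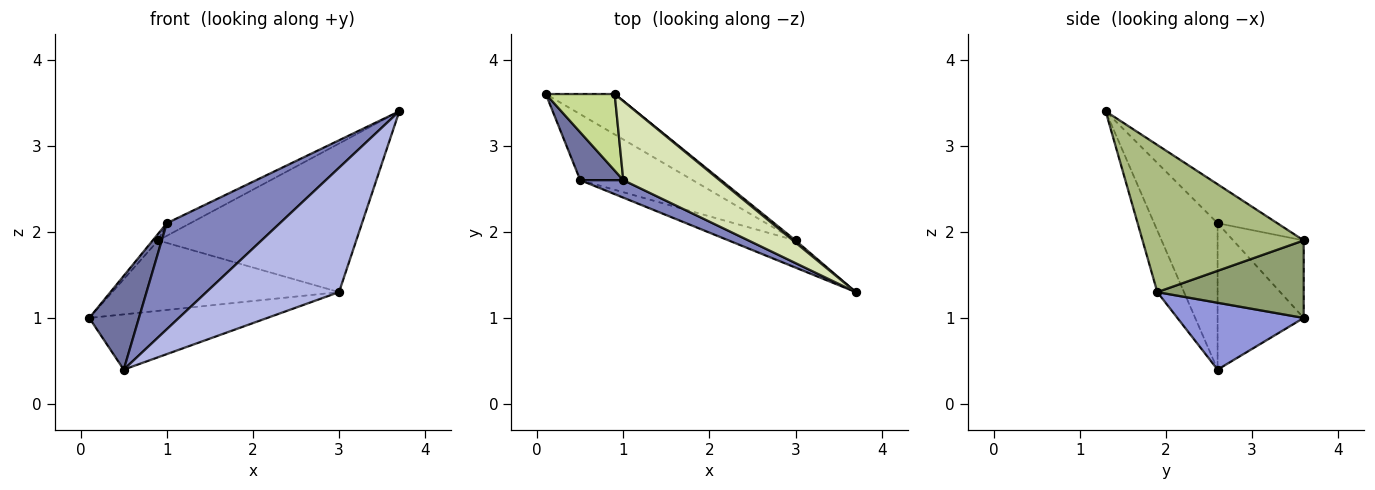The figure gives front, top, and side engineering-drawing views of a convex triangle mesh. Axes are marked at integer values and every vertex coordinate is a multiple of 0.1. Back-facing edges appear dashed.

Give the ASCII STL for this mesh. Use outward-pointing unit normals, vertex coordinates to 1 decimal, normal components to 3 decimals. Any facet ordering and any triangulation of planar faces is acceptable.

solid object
 facet normal -0.840 -0.484 0.247
  outer loop
   vertex 1.0 2.6 2.1
   vertex 0.1 3.6 1.0
   vertex 0.5 2.6 0.4
  endloop
 endfacet
 facet normal -0.484 -0.863 0.142
  outer loop
   vertex 1.0 2.6 2.1
   vertex 0.5 2.6 0.4
   vertex 3.7 1.3 3.4
  endloop
 endfacet
 facet normal 0.415 0.584 -0.697
  outer loop
   vertex 3.0 1.9 1.3
   vertex 0.5 2.6 0.4
   vertex 0.1 3.6 1.0
  endloop
 endfacet
 facet normal -0.193 -0.959 -0.210
  outer loop
   vertex 3.0 1.9 1.3
   vertex 3.7 1.3 3.4
   vertex 0.5 2.6 0.4
  endloop
 endfacet
 facet normal 0.489 0.757 -0.434
  outer loop
   vertex 0.9 3.6 1.9
   vertex 3.0 1.9 1.3
   vertex 0.1 3.6 1.0
  endloop
 endfacet
 facet normal 0.631 0.776 0.011
  outer loop
   vertex 0.9 3.6 1.9
   vertex 3.7 1.3 3.4
   vertex 3.0 1.9 1.3
  endloop
 endfacet
 facet normal -0.746 0.058 0.663
  outer loop
   vertex 0.9 3.6 1.9
   vertex 0.1 3.6 1.0
   vertex 1.0 2.6 2.1
  endloop
 endfacet
 facet normal -0.371 0.146 0.917
  outer loop
   vertex 0.9 3.6 1.9
   vertex 1.0 2.6 2.1
   vertex 3.7 1.3 3.4
  endloop
 endfacet
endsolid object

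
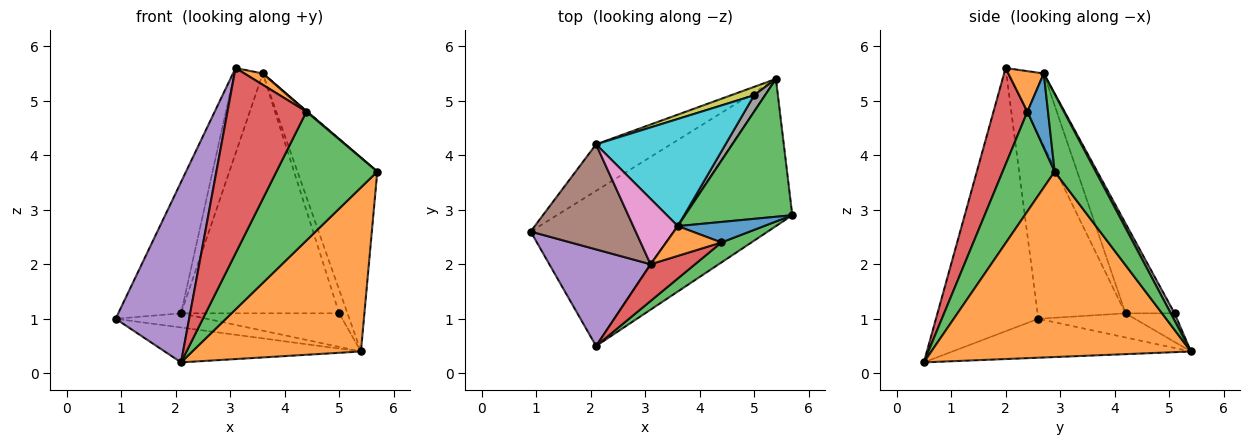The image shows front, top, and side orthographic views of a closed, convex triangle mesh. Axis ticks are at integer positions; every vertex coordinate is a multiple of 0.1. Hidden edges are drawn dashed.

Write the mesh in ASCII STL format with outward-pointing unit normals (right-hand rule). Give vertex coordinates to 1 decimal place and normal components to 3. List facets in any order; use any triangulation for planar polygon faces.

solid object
 facet normal -0.258 0.212 -0.943
  outer loop
   vertex 2.1 0.5 0.2
   vertex 0.9 2.6 1.0
   vertex 5.4 5.4 0.4
  endloop
 endfacet
 facet normal 0.753 -0.489 -0.439
  outer loop
   vertex 2.1 0.5 0.2
   vertex 5.4 5.4 0.4
   vertex 5.7 2.9 3.7
  endloop
 endfacet
 facet normal 0.386 0.752 0.534
  outer loop
   vertex 3.6 2.7 5.5
   vertex 5.7 2.9 3.7
   vertex 5.4 5.4 0.4
  endloop
 endfacet
 facet normal -0.295 0.278 -0.914
  outer loop
   vertex 2.1 4.2 1.1
   vertex 5.4 5.4 0.4
   vertex 0.9 2.6 1.0
  endloop
 endfacet
 facet normal -0.775 -0.557 0.298
  outer loop
   vertex 3.1 2.0 5.6
   vertex 0.9 2.6 1.0
   vertex 2.1 0.5 0.2
  endloop
 endfacet
 facet normal -0.738 0.527 0.422
  outer loop
   vertex 3.1 2.0 5.6
   vertex 2.1 4.2 1.1
   vertex 0.9 2.6 1.0
  endloop
 endfacet
 facet normal -0.703 0.564 0.432
  outer loop
   vertex 3.1 2.0 5.6
   vertex 3.6 2.7 5.5
   vertex 2.1 4.2 1.1
  endloop
 endfacet
 facet normal 0.355 0.769 0.532
  outer loop
   vertex 5.0 5.1 1.1
   vertex 3.6 2.7 5.5
   vertex 5.4 5.4 0.4
  endloop
 endfacet
 facet normal -0.288 0.929 0.233
  outer loop
   vertex 5.0 5.1 1.1
   vertex 5.4 5.4 0.4
   vertex 2.1 4.2 1.1
  endloop
 endfacet
 facet normal -0.273 0.878 0.392
  outer loop
   vertex 5.0 5.1 1.1
   vertex 2.1 4.2 1.1
   vertex 3.6 2.7 5.5
  endloop
 endfacet
 facet normal 0.652 -0.029 0.758
  outer loop
   vertex 4.4 2.4 4.8
   vertex 5.7 2.9 3.7
   vertex 3.6 2.7 5.5
  endloop
 endfacet
 facet normal 0.565 -0.293 0.771
  outer loop
   vertex 4.4 2.4 4.8
   vertex 3.6 2.7 5.5
   vertex 3.1 2.0 5.6
  endloop
 endfacet
 facet normal 0.454 -0.880 0.137
  outer loop
   vertex 4.4 2.4 4.8
   vertex 2.1 0.5 0.2
   vertex 5.7 2.9 3.7
  endloop
 endfacet
 facet normal 0.388 -0.904 0.179
  outer loop
   vertex 4.4 2.4 4.8
   vertex 3.1 2.0 5.6
   vertex 2.1 0.5 0.2
  endloop
 endfacet
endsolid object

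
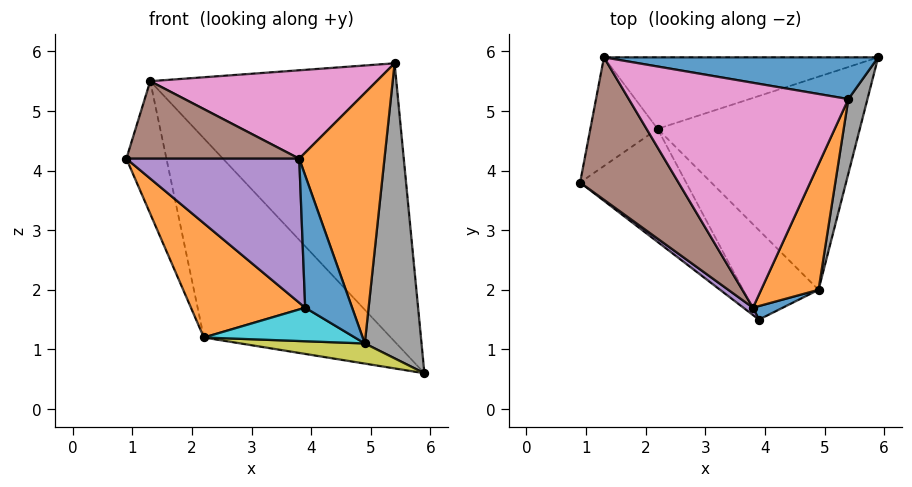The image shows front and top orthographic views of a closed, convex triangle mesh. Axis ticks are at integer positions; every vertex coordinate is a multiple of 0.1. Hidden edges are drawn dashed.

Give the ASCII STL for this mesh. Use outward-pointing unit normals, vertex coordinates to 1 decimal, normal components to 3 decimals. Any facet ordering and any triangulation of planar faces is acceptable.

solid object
 facet normal 0.156 0.977 0.147
  outer loop
   vertex 1.3 5.9 5.5
   vertex 5.4 5.2 5.8
   vertex 5.9 5.9 0.6
  endloop
 endfacet
 facet normal -0.749 -0.471 -0.466
  outer loop
   vertex 2.2 4.7 1.2
   vertex 3.9 1.5 1.7
   vertex 0.9 3.8 4.2
  endloop
 endfacet
 facet normal -0.894 0.346 -0.284
  outer loop
   vertex 2.2 4.7 1.2
   vertex 0.9 3.8 4.2
   vertex 1.3 5.9 5.5
  endloop
 endfacet
 facet normal -0.339 0.885 -0.318
  outer loop
   vertex 2.2 4.7 1.2
   vertex 1.3 5.9 5.5
   vertex 5.9 5.9 0.6
  endloop
 endfacet
 facet normal -0.586 -0.809 0.041
  outer loop
   vertex 3.8 1.7 4.2
   vertex 0.9 3.8 4.2
   vertex 3.9 1.5 1.7
  endloop
 endfacet
 facet normal -0.327 -0.452 0.830
  outer loop
   vertex 3.8 1.7 4.2
   vertex 1.3 5.9 5.5
   vertex 0.9 3.8 4.2
  endloop
 endfacet
 facet normal -0.129 -0.363 0.923
  outer loop
   vertex 3.8 1.7 4.2
   vertex 5.4 5.2 5.8
   vertex 1.3 5.9 5.5
  endloop
 endfacet
 facet normal 0.969 -0.241 0.061
  outer loop
   vertex 4.9 2.0 1.1
   vertex 5.9 5.9 0.6
   vertex 5.4 5.2 5.8
  endloop
 endfacet
 facet normal -0.130 -0.093 -0.987
  outer loop
   vertex 4.9 2.0 1.1
   vertex 2.2 4.7 1.2
   vertex 5.9 5.9 0.6
  endloop
 endfacet
 facet normal -0.360 -0.328 -0.873
  outer loop
   vertex 4.9 2.0 1.1
   vertex 3.9 1.5 1.7
   vertex 2.2 4.7 1.2
  endloop
 endfacet
 facet normal 0.488 -0.868 0.089
  outer loop
   vertex 4.9 2.0 1.1
   vertex 3.8 1.7 4.2
   vertex 3.9 1.5 1.7
  endloop
 endfacet
 facet normal 0.833 -0.494 0.248
  outer loop
   vertex 4.9 2.0 1.1
   vertex 5.4 5.2 5.8
   vertex 3.8 1.7 4.2
  endloop
 endfacet
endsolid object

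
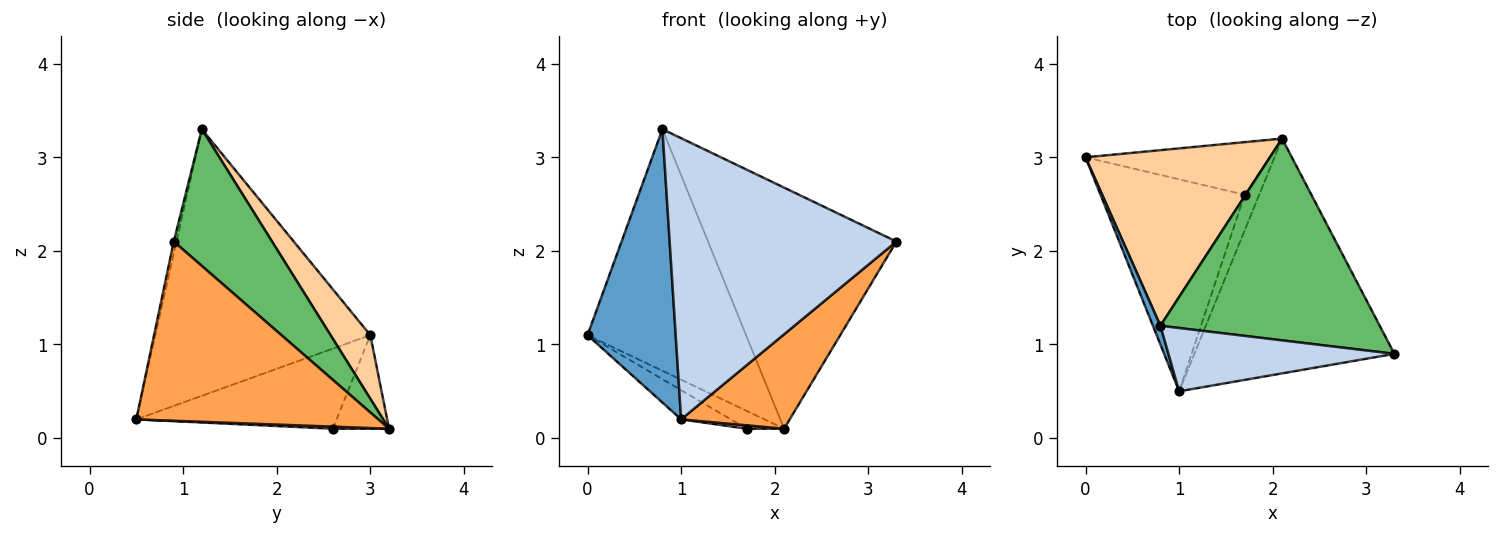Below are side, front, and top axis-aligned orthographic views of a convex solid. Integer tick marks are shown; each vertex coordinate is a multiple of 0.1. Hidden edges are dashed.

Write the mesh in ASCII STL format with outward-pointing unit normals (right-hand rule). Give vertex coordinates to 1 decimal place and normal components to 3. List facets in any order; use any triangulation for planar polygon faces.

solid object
 facet normal -0.925 -0.379 0.026
  outer loop
   vertex 0.8 1.2 3.3
   vertex 0.0 3.0 1.1
   vertex 1.0 0.5 0.2
  endloop
 endfacet
 facet normal -0.012 -0.976 0.220
  outer loop
   vertex 0.8 1.2 3.3
   vertex 1.0 0.5 0.2
   vertex 3.3 0.9 2.1
  endloop
 endfacet
 facet normal 0.639 -0.287 -0.713
  outer loop
   vertex 2.1 3.2 0.1
   vertex 3.3 0.9 2.1
   vertex 1.0 0.5 0.2
  endloop
 endfacet
 facet normal 0.199 0.793 0.576
  outer loop
   vertex 2.1 3.2 0.1
   vertex 0.0 3.0 1.1
   vertex 0.8 1.2 3.3
  endloop
 endfacet
 facet normal 0.371 0.712 0.596
  outer loop
   vertex 2.1 3.2 0.1
   vertex 0.8 1.2 3.3
   vertex 3.3 0.9 2.1
  endloop
 endfacet
 facet normal -0.482 0.119 -0.868
  outer loop
   vertex 1.7 2.6 0.1
   vertex 1.0 0.5 0.2
   vertex 0.0 3.0 1.1
  endloop
 endfacet
 facet normal -0.434 0.289 -0.853
  outer loop
   vertex 1.7 2.6 0.1
   vertex 0.0 3.0 1.1
   vertex 2.1 3.2 0.1
  endloop
 endfacet
 facet normal 0.141 -0.094 -0.986
  outer loop
   vertex 1.7 2.6 0.1
   vertex 2.1 3.2 0.1
   vertex 1.0 0.5 0.2
  endloop
 endfacet
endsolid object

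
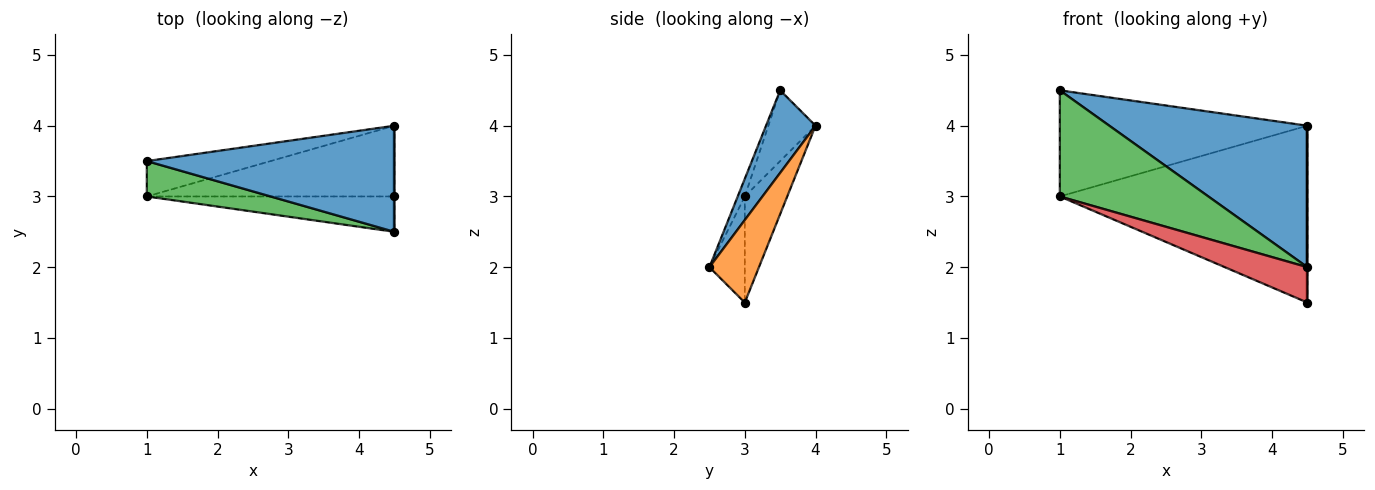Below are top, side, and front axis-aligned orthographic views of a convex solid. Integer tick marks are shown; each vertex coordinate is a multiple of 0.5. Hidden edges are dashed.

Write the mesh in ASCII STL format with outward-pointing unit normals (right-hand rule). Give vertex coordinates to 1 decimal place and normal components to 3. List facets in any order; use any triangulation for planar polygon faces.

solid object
 facet normal 0.196 -0.784 0.588
  outer loop
   vertex 4.5 4.0 4.0
   vertex 1.0 3.5 4.5
   vertex 4.5 2.5 2.0
  endloop
 endfacet
 facet normal 1.000 0.000 0.000
  outer loop
   vertex 4.5 3.0 1.5
   vertex 4.5 4.0 4.0
   vertex 4.5 2.5 2.0
  endloop
 endfacet
 facet normal -0.045 -0.948 0.316
  outer loop
   vertex 1.0 3.0 3.0
   vertex 4.5 2.5 2.0
   vertex 1.0 3.5 4.5
  endloop
 endfacet
 facet normal -0.290 -0.677 -0.677
  outer loop
   vertex 1.0 3.0 3.0
   vertex 4.5 3.0 1.5
   vertex 4.5 2.5 2.0
  endloop
 endfacet
 facet normal -0.178 0.934 -0.311
  outer loop
   vertex 1.0 3.0 3.0
   vertex 1.0 3.5 4.5
   vertex 4.5 4.0 4.0
  endloop
 endfacet
 facet normal -0.157 0.917 -0.367
  outer loop
   vertex 1.0 3.0 3.0
   vertex 4.5 4.0 4.0
   vertex 4.5 3.0 1.5
  endloop
 endfacet
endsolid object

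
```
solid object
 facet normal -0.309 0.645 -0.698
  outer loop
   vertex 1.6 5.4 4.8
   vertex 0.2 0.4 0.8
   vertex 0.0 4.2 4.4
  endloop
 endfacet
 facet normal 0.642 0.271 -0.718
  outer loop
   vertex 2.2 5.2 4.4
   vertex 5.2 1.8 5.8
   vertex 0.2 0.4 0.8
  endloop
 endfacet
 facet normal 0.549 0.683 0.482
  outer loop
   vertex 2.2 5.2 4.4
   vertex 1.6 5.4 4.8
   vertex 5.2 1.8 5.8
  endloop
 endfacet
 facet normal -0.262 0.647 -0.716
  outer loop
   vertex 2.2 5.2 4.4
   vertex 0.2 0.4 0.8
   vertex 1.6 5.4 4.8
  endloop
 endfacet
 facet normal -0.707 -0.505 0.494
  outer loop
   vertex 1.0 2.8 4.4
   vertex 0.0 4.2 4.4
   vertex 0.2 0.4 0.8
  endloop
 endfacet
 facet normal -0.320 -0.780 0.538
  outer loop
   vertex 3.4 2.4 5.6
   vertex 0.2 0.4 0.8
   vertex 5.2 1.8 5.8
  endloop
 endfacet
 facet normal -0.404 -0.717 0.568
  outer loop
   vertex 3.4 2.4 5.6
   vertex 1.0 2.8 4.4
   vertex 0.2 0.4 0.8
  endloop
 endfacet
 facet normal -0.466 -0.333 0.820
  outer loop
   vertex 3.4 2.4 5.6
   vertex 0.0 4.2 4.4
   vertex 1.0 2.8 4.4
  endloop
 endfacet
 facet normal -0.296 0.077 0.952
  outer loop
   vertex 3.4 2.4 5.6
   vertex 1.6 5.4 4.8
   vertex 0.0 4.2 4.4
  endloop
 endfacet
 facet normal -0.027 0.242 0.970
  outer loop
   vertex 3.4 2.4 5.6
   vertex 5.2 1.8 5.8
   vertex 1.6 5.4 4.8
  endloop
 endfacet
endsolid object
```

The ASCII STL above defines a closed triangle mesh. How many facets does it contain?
10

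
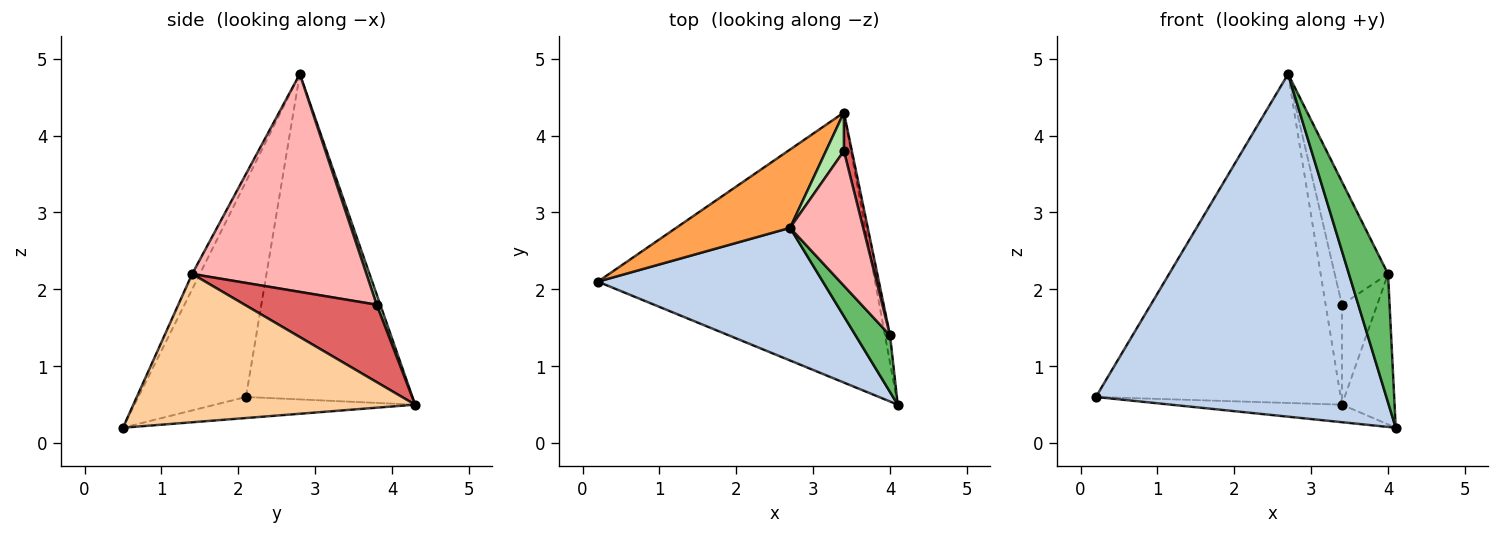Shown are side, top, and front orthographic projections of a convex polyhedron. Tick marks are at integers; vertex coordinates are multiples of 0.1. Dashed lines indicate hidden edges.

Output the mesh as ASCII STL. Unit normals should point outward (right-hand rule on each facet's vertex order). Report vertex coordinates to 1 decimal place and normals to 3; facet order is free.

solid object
 facet normal -0.076 0.065 -0.995
  outer loop
   vertex 3.4 4.3 0.5
   vertex 4.1 0.5 0.2
   vertex 0.2 2.1 0.6
  endloop
 endfacet
 facet normal -0.327 -0.881 0.341
  outer loop
   vertex 2.7 2.8 4.8
   vertex 0.2 2.1 0.6
   vertex 4.1 0.5 0.2
  endloop
 endfacet
 facet normal -0.552 0.811 0.193
  outer loop
   vertex 2.7 2.8 4.8
   vertex 3.4 4.3 0.5
   vertex 0.2 2.1 0.6
  endloop
 endfacet
 facet normal 0.982 0.184 -0.034
  outer loop
   vertex 4.0 1.4 2.2
   vertex 4.1 0.5 0.2
   vertex 3.4 4.3 0.5
  endloop
 endfacet
 facet normal -0.177 -0.901 0.397
  outer loop
   vertex 4.0 1.4 2.2
   vertex 2.7 2.8 4.8
   vertex 4.1 0.5 0.2
  endloop
 endfacet
 facet normal 0.201 0.914 0.352
  outer loop
   vertex 3.4 3.8 1.8
   vertex 3.4 4.3 0.5
   vertex 2.7 2.8 4.8
  endloop
 endfacet
 facet normal 0.961 0.257 0.099
  outer loop
   vertex 3.4 3.8 1.8
   vertex 4.0 1.4 2.2
   vertex 3.4 4.3 0.5
  endloop
 endfacet
 facet normal 0.911 0.279 0.305
  outer loop
   vertex 3.4 3.8 1.8
   vertex 2.7 2.8 4.8
   vertex 4.0 1.4 2.2
  endloop
 endfacet
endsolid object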